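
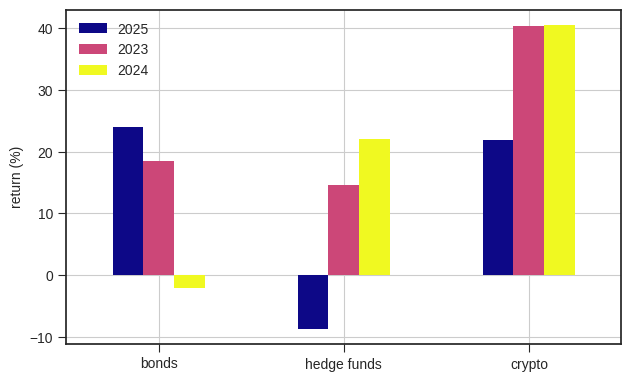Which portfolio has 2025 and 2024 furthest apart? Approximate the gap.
hedge funds: 2025 ≈ -10, 2024 ≈ 20 → gap ≈ 30. Next-largest (bonds) is only ≈ 25.

hedge funds, ≈ 30 %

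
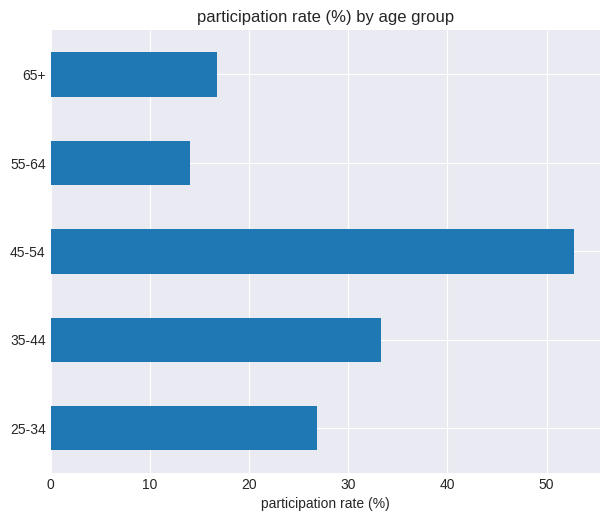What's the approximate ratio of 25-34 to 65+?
≈ 1.67×

25-34 ≈ 25, 65+ ≈ 15; 25/15 ≈ 1.67.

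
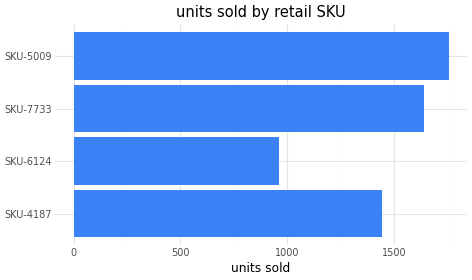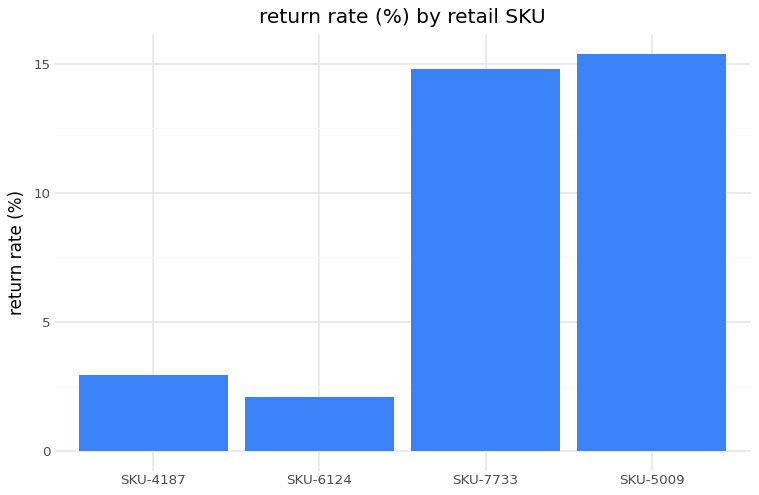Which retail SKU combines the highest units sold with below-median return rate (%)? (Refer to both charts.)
SKU-4187

Chart 2 median return rate (%) ≈ 8; below-median retail SKUs: SKU-4187, SKU-6124. Among those, SKU-4187 has the highest units sold (≈ 1400).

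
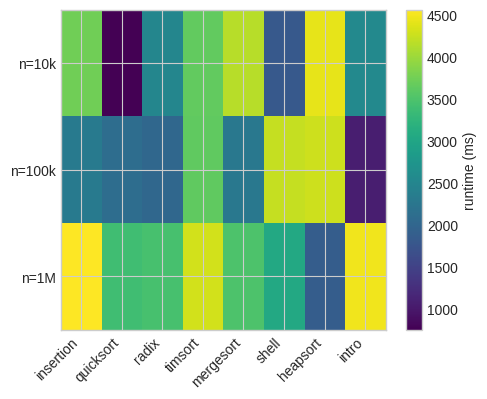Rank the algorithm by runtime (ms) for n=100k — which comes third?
timsort

Top 4 for n=100k: heapsort ≈ 4500, shell ≈ 4000, timsort ≈ 3500, insertion ≈ 2500.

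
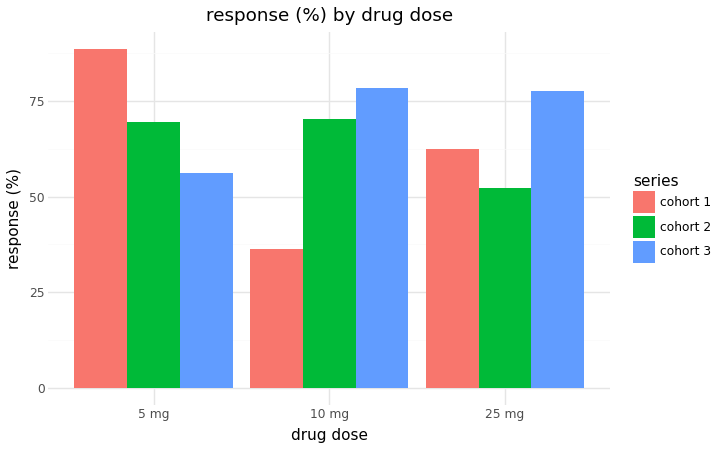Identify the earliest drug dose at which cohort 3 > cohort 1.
5 mg: cohort 3 ≈ 60 vs cohort 1 ≈ 90 (not yet); 10 mg: cohort 3 ≈ 80 vs cohort 1 ≈ 40 (first crossover).

10 mg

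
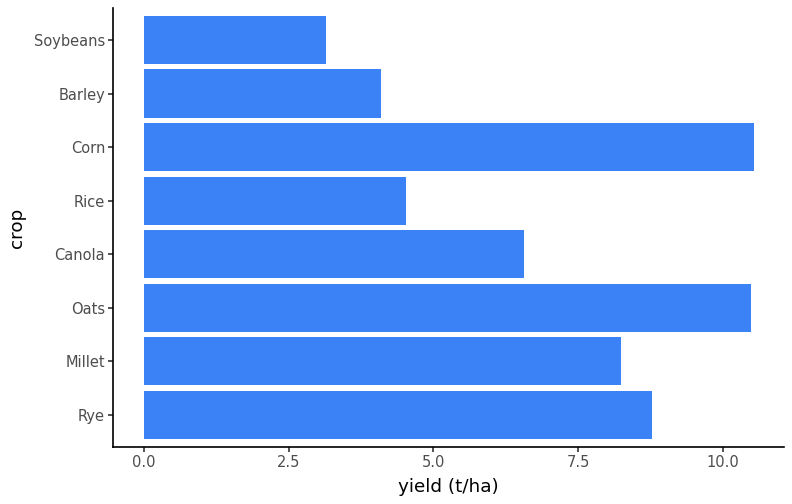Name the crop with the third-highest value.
Rye

Top 4: Corn ≈ 11, Oats ≈ 10, Rye ≈ 9, Millet ≈ 8.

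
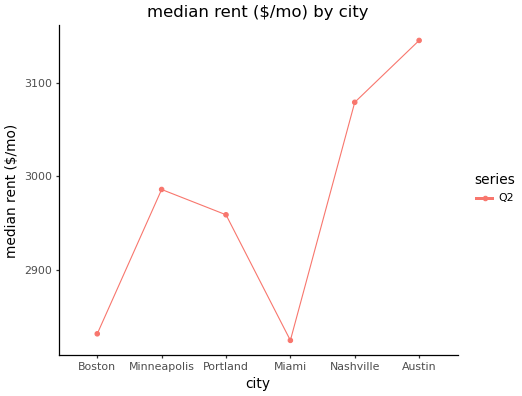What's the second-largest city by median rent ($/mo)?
Nashville

Top 3: Austin ≈ 3150, Nashville ≈ 3100, Minneapolis ≈ 3000.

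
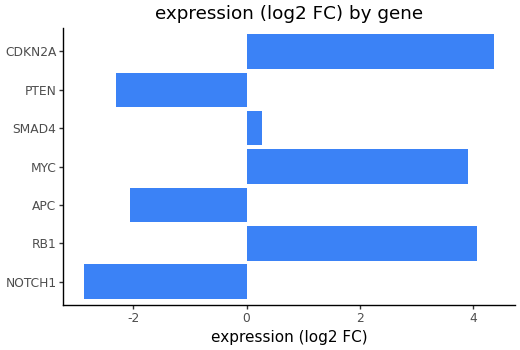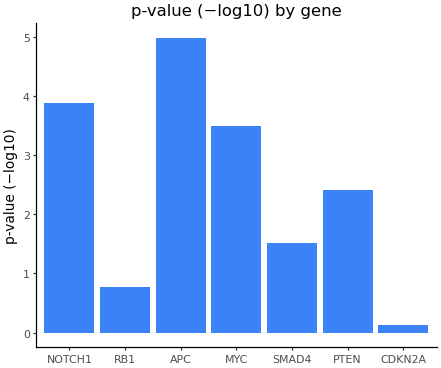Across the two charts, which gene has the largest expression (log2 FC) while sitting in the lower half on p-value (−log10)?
Chart 2 median p-value (−log10) ≈ 2.5; below-median genes: RB1, SMAD4, CDKN2A. Among those, CDKN2A has the highest expression (log2 FC) (≈ 4.5).

CDKN2A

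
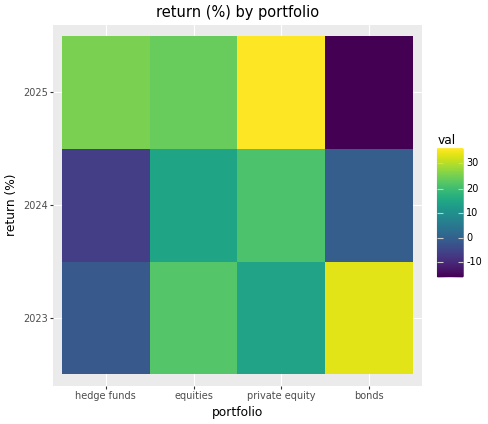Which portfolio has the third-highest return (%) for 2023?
private equity

Top 4 for 2023: bonds ≈ 35, equities ≈ 20, private equity ≈ 15, hedge funds ≈ 0.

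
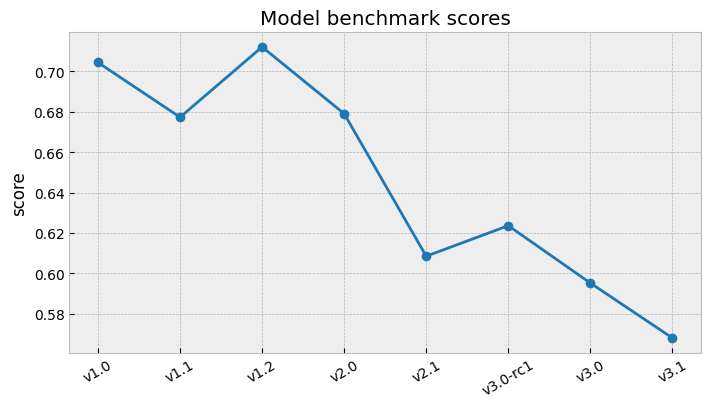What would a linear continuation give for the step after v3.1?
Last three: 0.62, 0.60, 0.56 → slope ≈ -0.03/step → next ≈ 0.53.

≈ 0.53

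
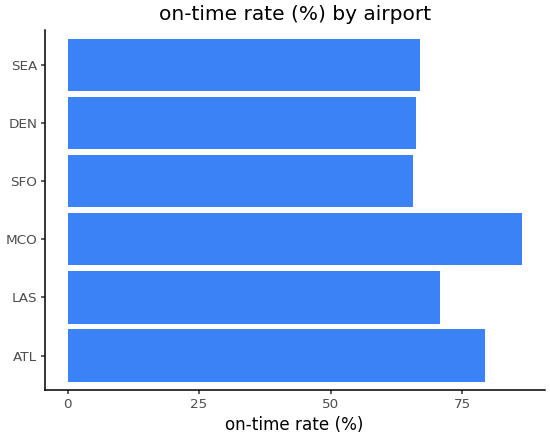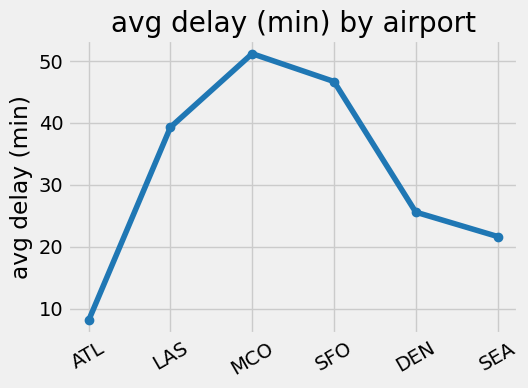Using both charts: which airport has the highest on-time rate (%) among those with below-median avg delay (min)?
ATL

Chart 2 median avg delay (min) ≈ 30; below-median airports: ATL, DEN, SEA. Among those, ATL has the highest on-time rate (%) (≈ 80).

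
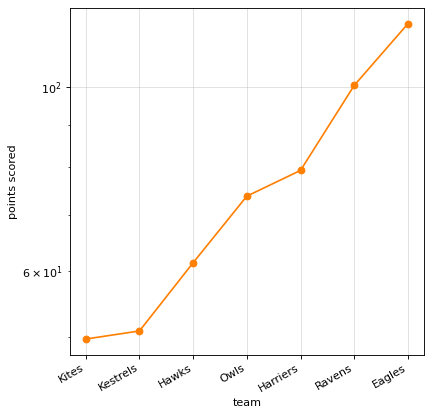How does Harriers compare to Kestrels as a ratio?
Harriers ≈ 80, Kestrels ≈ 50; 80/50 ≈ 1.6.

≈ 1.6×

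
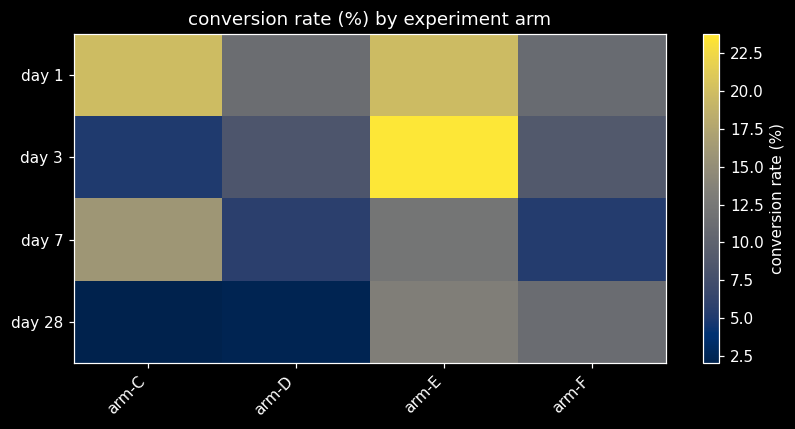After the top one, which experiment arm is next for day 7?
arm-E

Top 3 for day 7: arm-C ≈ 16, arm-E ≈ 12, arm-D ≈ 6.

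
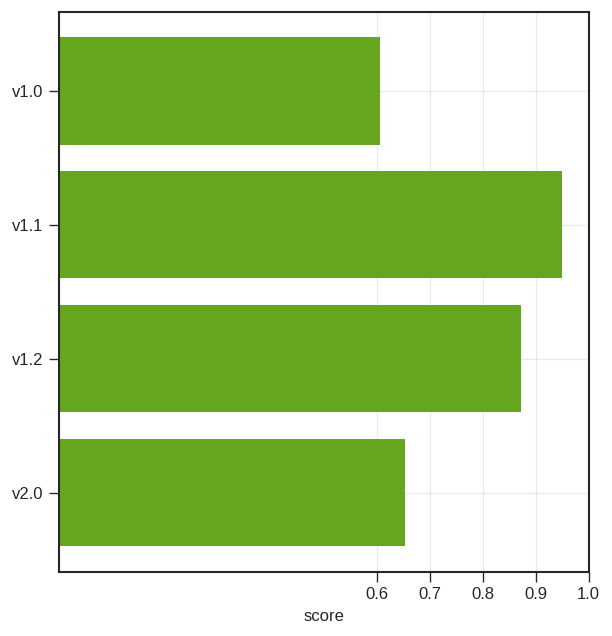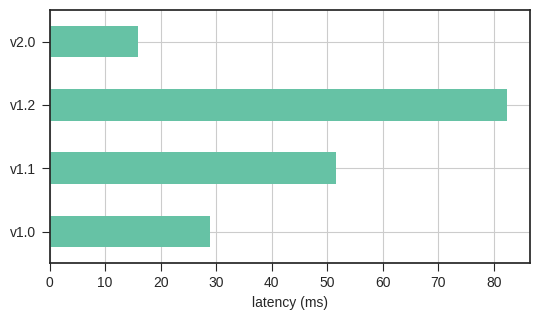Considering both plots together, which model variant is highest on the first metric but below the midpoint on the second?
Chart 2 median latency (ms) ≈ 40; below-median model variants: v1.0, v2.0. Among those, v2.0 has the highest score (≈ 0.7).

v2.0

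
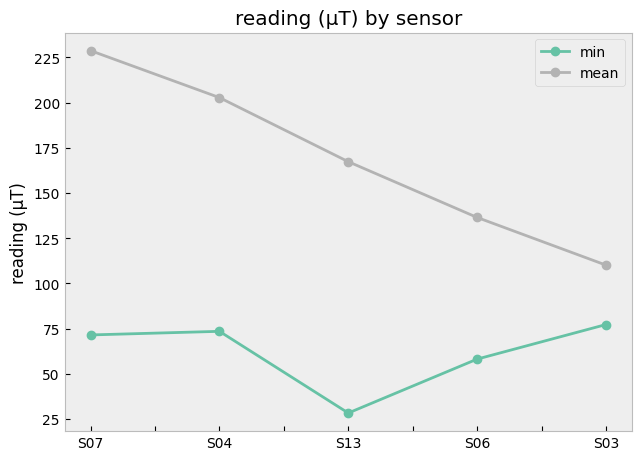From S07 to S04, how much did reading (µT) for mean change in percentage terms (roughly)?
≈ -9.1%

S07 ≈ 220, S04 ≈ 200; (200 − 220) / 220 ≈ -9.1%.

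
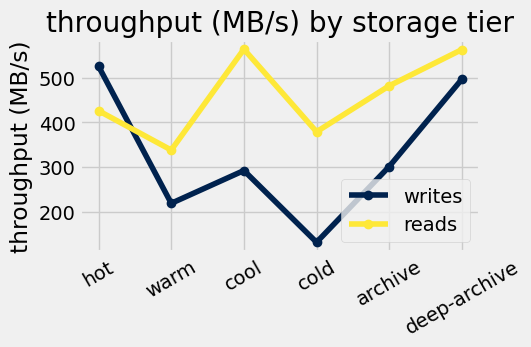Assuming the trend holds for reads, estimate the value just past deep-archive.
Last three: 400, 500, 550 → slope ≈ 75/step → next ≈ 625.

≈ 625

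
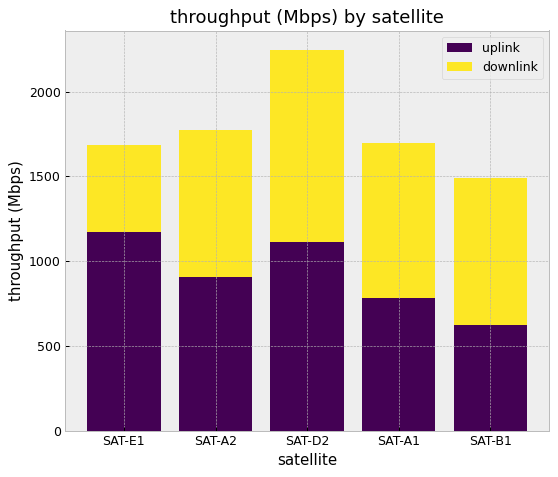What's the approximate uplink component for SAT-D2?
uplink top ≈ 1200, bottom ≈ 0; segment ≈ 1200.

≈ 1200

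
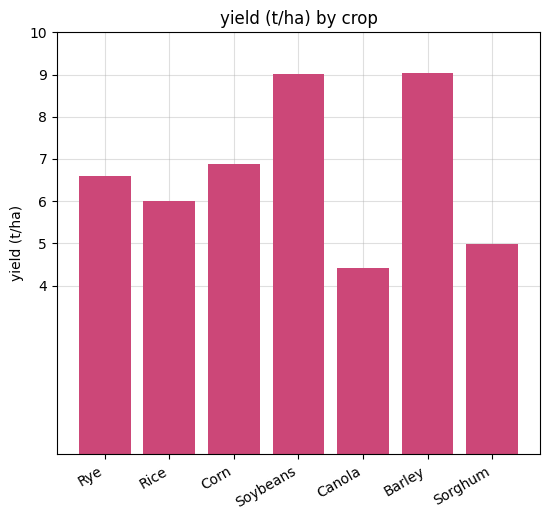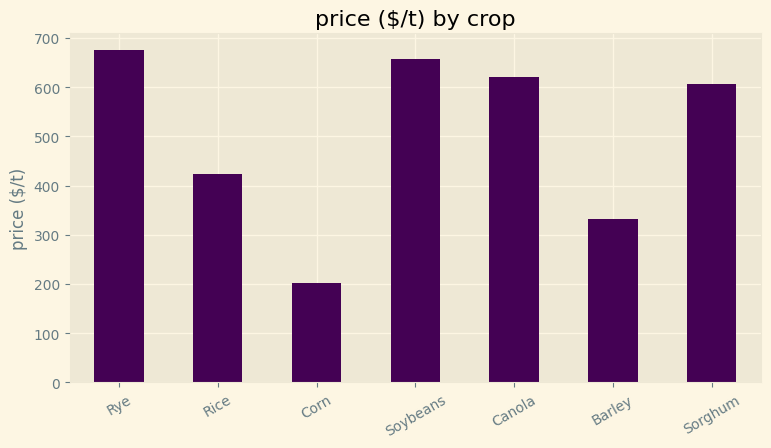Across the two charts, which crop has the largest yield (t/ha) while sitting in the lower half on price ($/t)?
Chart 2 median price ($/t) ≈ 600; below-median crops: Rice, Corn, Barley. Among those, Barley has the highest yield (t/ha) (≈ 9).

Barley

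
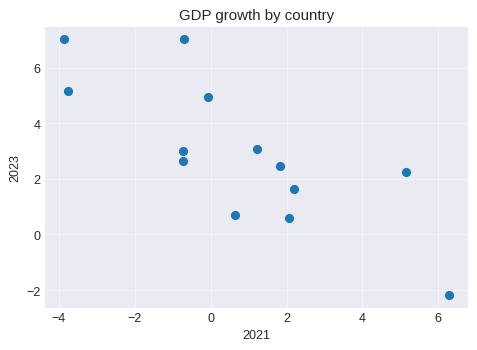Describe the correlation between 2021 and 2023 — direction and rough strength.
Points are negatively correlated; strong (|r| ≈ 0.8).

negative, strong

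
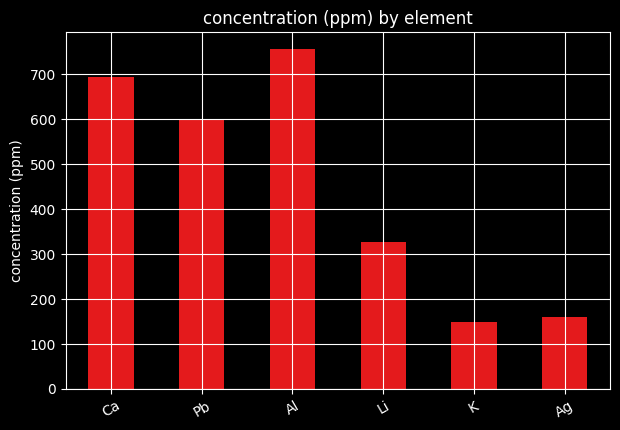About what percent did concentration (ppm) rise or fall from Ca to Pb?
≈ -14.3%

Ca ≈ 700, Pb ≈ 600; (600 − 700) / 700 ≈ -14.3%.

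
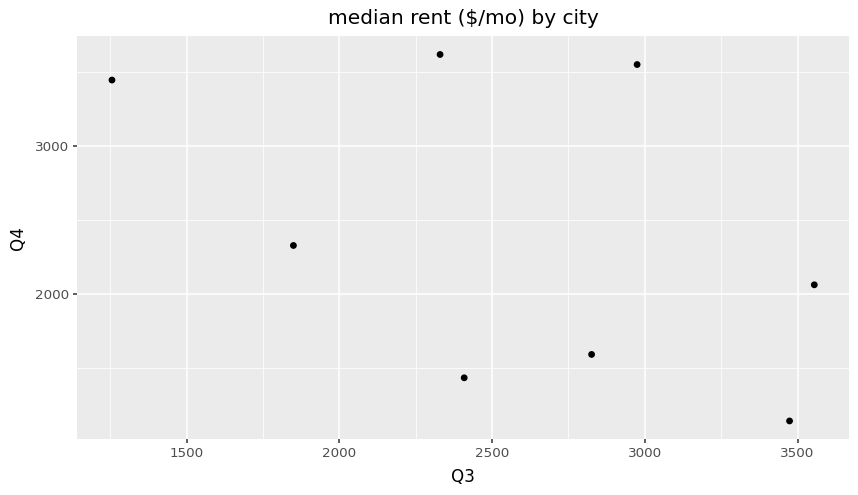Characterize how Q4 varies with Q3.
negative, moderate

Points are negatively correlated; moderate (|r| ≈ 0.5).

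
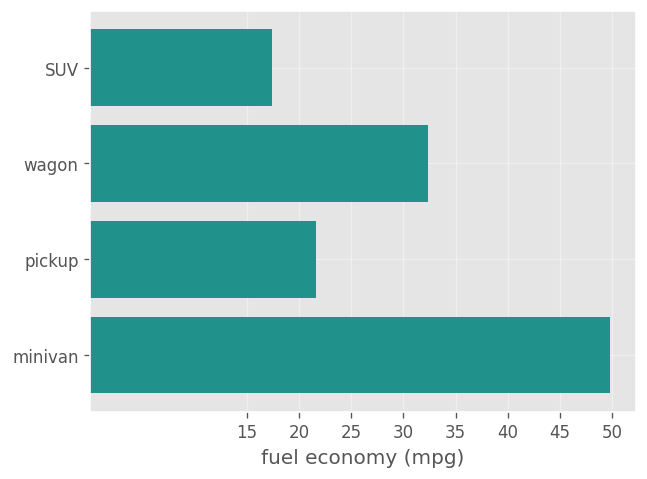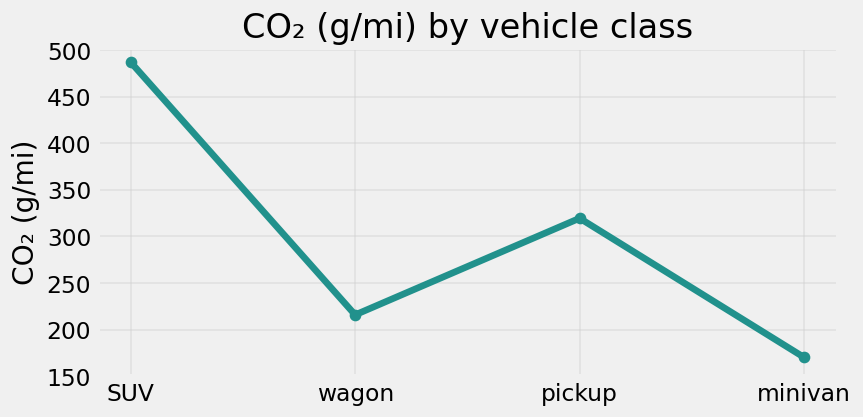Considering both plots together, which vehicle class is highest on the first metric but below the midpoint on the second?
Chart 2 median CO₂ (g/mi) ≈ 250; below-median vehicle classes: wagon, minivan. Among those, minivan has the highest fuel economy (mpg) (≈ 50).

minivan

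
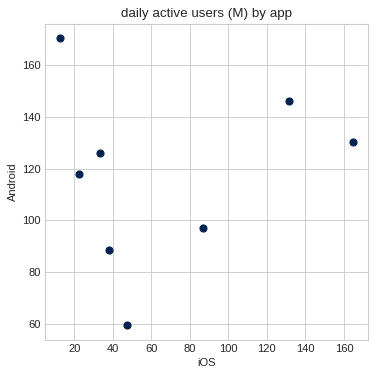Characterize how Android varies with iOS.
Points are roughly uncorrelated; weak (|r| ≈ 0.1).

no clear correlation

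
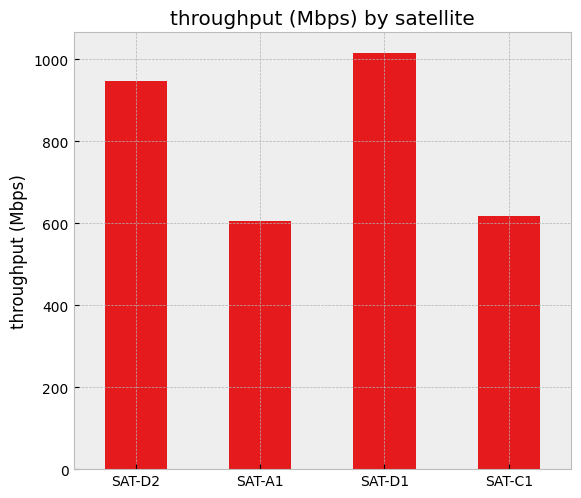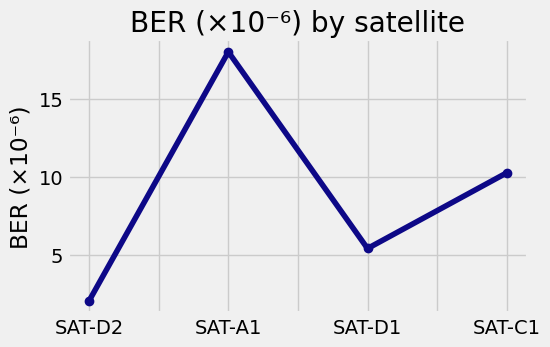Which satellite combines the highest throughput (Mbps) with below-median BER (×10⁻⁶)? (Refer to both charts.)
SAT-D1

Chart 2 median BER (×10⁻⁶) ≈ 8; below-median satellites: SAT-D2, SAT-D1. Among those, SAT-D1 has the highest throughput (Mbps) (≈ 1000).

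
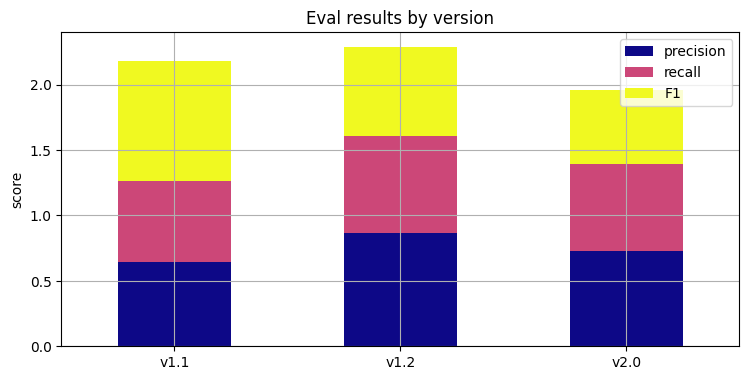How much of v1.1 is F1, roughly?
≈ 1.0

F1 top ≈ 2.2, bottom ≈ 1.2; segment ≈ 1.0.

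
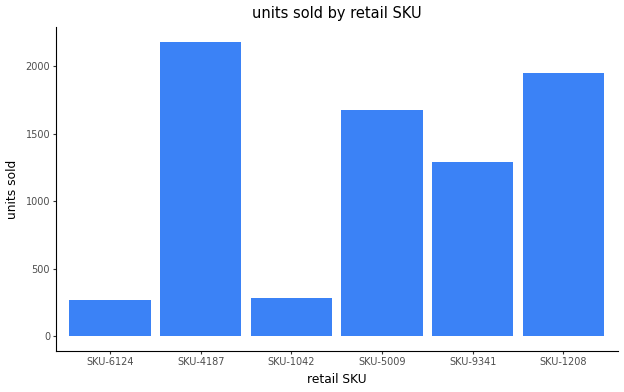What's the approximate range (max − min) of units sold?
≈ 2000

Max SKU-4187 ≈ 2200, min SKU-6124 ≈ 200; range ≈ 2000.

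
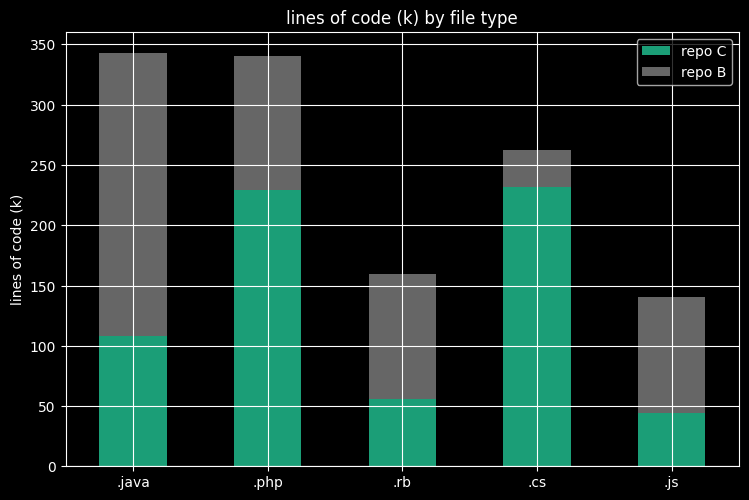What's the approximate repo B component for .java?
≈ 250

repo B top ≈ 350, bottom ≈ 100; segment ≈ 250.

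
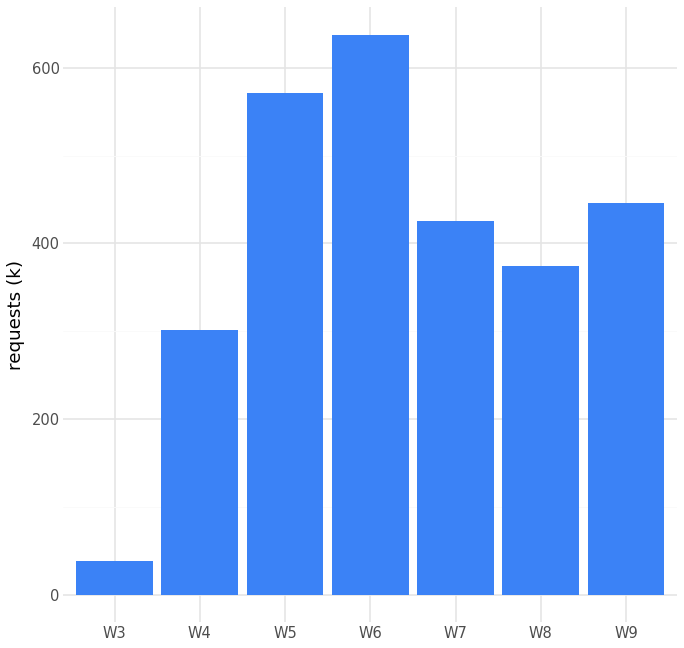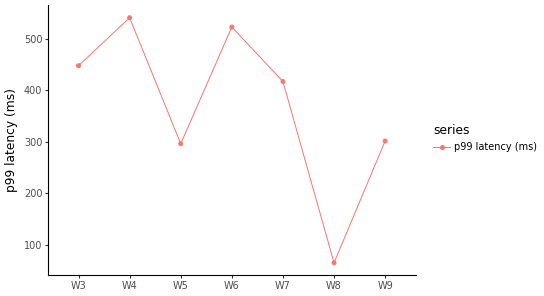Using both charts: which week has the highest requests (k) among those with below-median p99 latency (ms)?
Chart 2 median p99 latency (ms) ≈ 400; below-median weeks: W5, W8, W9. Among those, W5 has the highest requests (k) (≈ 600).

W5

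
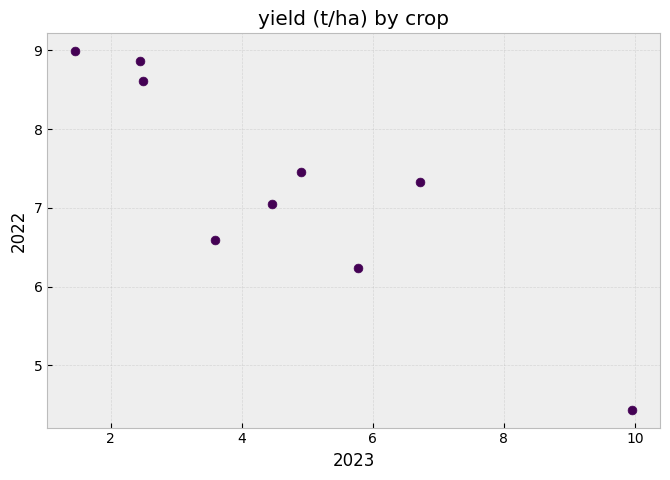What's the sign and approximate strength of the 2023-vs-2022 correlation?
Points are negatively correlated; strong (|r| ≈ 0.9).

negative, strong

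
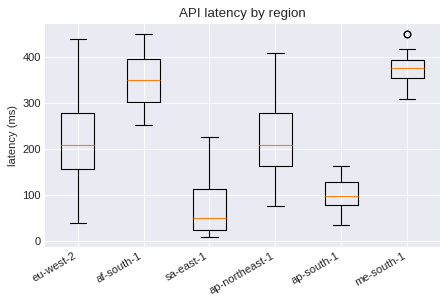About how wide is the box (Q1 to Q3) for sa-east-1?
≈ 100

Q3 ≈ 100, Q1 ≈ 0; IQR ≈ 100.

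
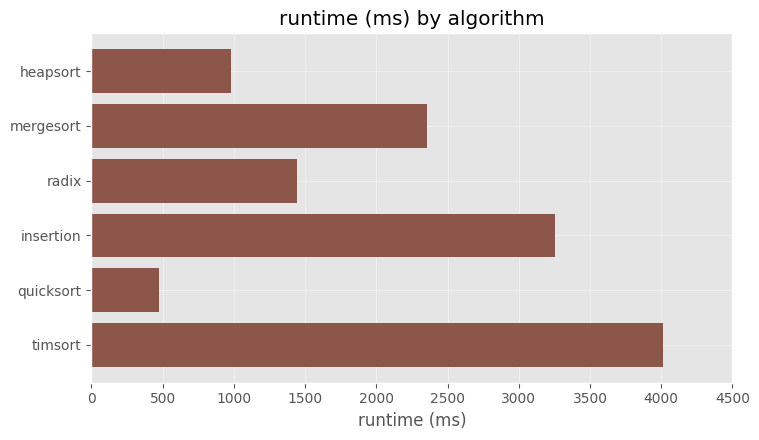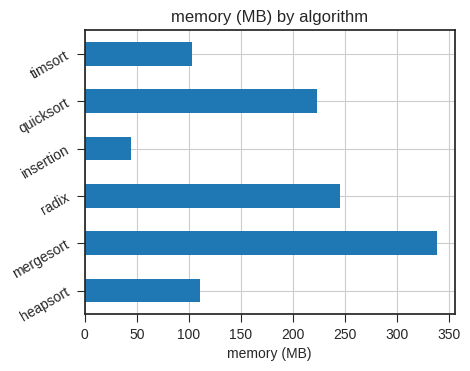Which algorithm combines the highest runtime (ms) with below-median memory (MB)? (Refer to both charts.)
Chart 2 median memory (MB) ≈ 150; below-median algorithms: heapsort, insertion, timsort. Among those, timsort has the highest runtime (ms) (≈ 4000).

timsort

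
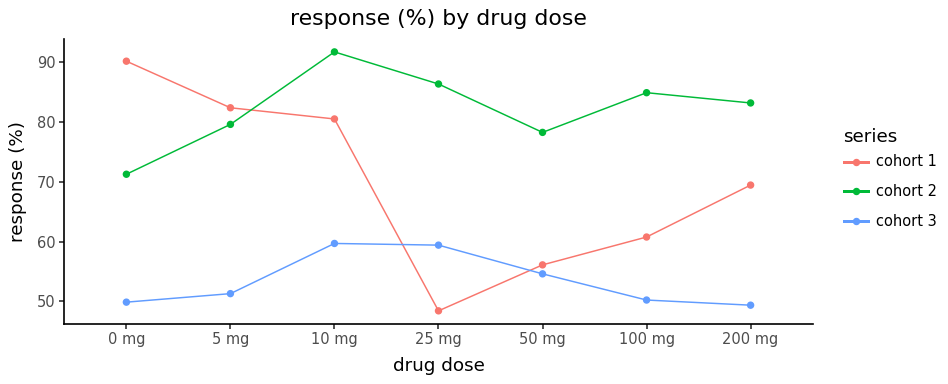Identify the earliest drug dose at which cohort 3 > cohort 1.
10 mg: cohort 3 ≈ 60 vs cohort 1 ≈ 80 (not yet); 25 mg: cohort 3 ≈ 60 vs cohort 1 ≈ 50 (first crossover).

25 mg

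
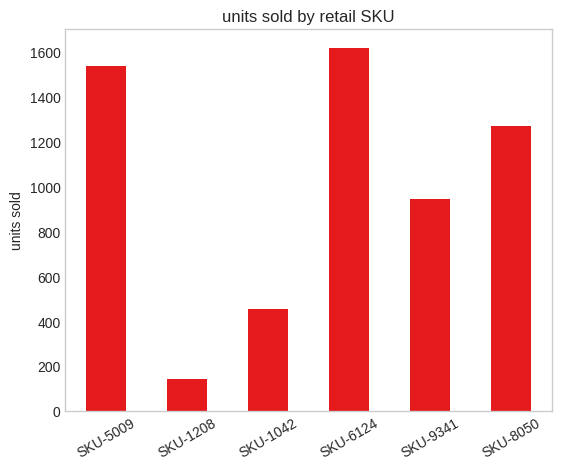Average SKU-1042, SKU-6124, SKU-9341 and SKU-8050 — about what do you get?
≈ 1050

(400 + 1600 + 1000 + 1200) / 4 ≈ 1050.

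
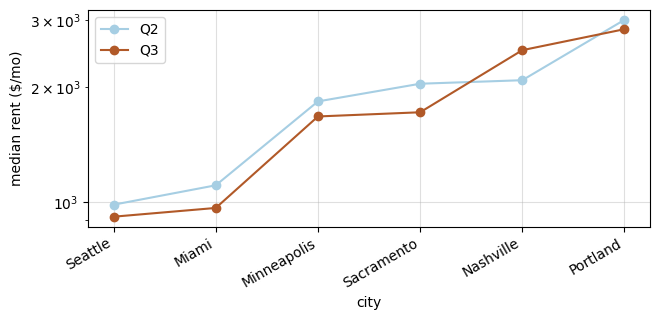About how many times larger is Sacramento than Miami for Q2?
≈ 1.67×

Sacramento ≈ 2000, Miami ≈ 1200; 2000/1200 ≈ 1.67.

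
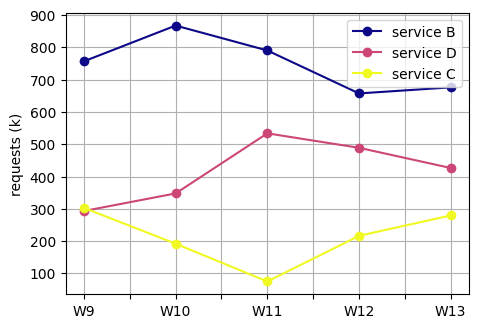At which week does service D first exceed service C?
W9: service D ≈ 300 vs service C ≈ 300 (not yet); W10: service D ≈ 300 vs service C ≈ 200 (first crossover).

W10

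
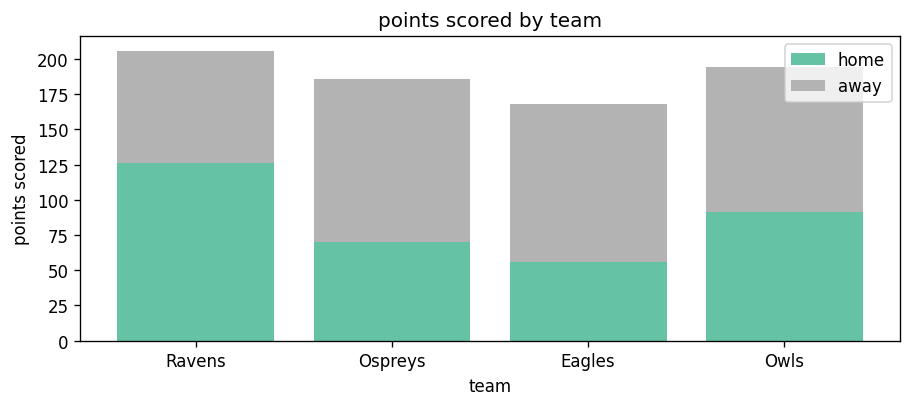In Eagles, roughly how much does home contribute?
≈ 60

home top ≈ 60, bottom ≈ 0; segment ≈ 60.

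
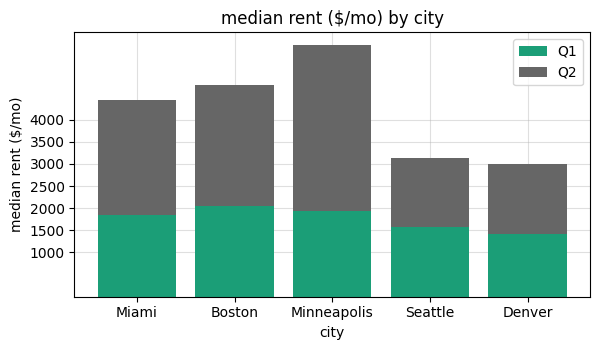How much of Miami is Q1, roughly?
≈ 2000

Q1 top ≈ 2000, bottom ≈ 0; segment ≈ 2000.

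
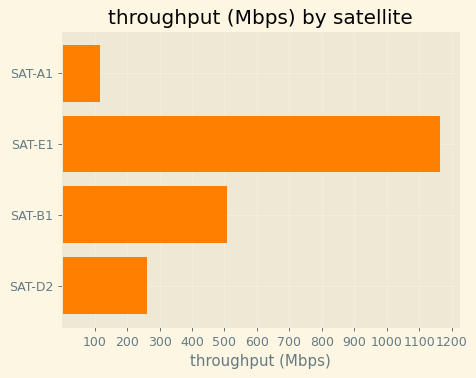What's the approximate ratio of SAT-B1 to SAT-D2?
SAT-B1 ≈ 500, SAT-D2 ≈ 300; 500/300 ≈ 1.67.

≈ 1.67×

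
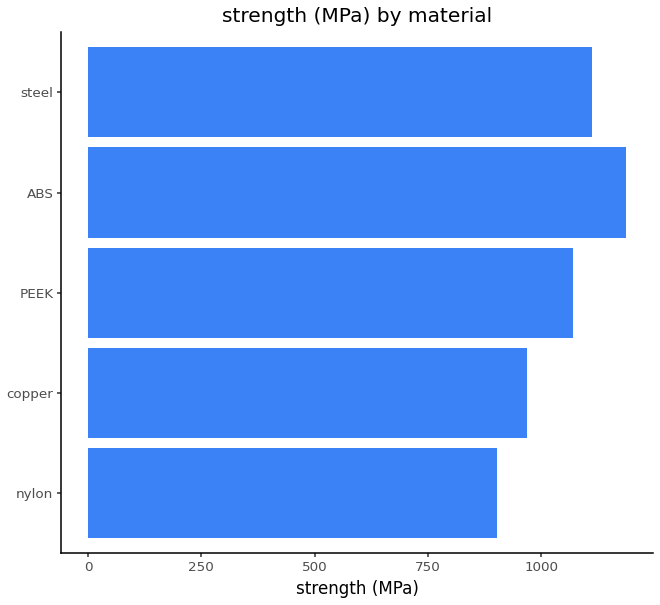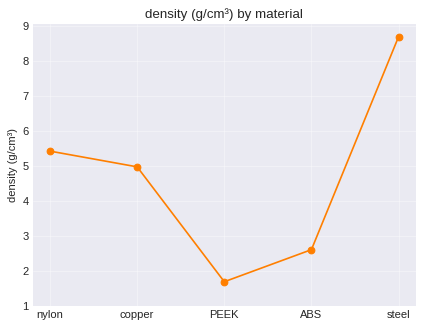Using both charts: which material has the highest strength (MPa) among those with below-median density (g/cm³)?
ABS

Chart 2 median density (g/cm³) ≈ 5; below-median materials: PEEK, ABS. Among those, ABS has the highest strength (MPa) (≈ 1200).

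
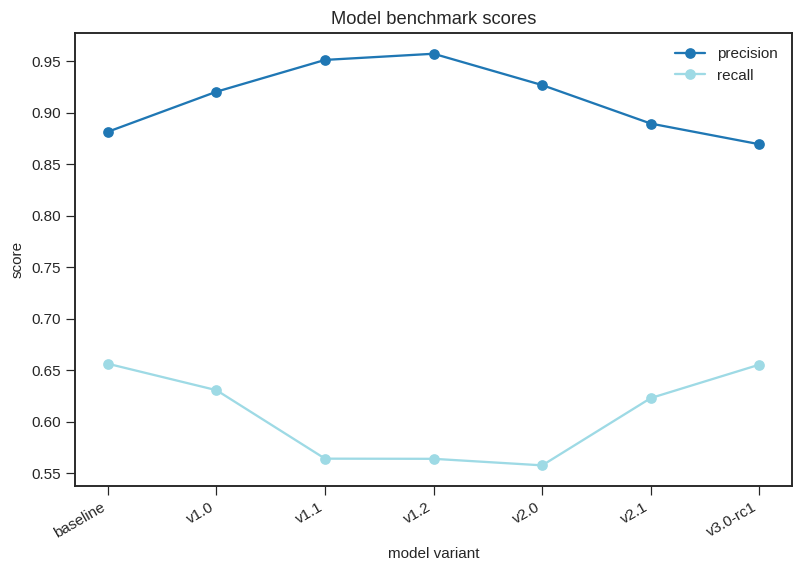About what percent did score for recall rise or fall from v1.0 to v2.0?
v1.0 ≈ 0.65, v2.0 ≈ 0.55; (0.55 − 0.65) / 0.65 ≈ -15.4%.

≈ -15.4%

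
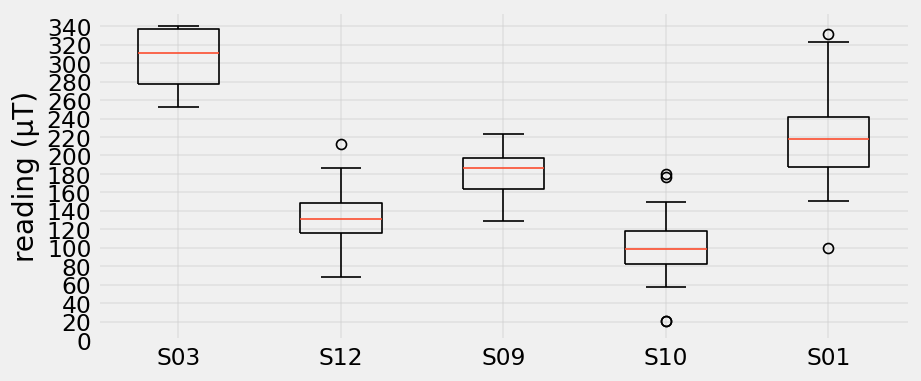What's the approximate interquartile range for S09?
≈ 40

Q3 ≈ 200, Q1 ≈ 160; IQR ≈ 40.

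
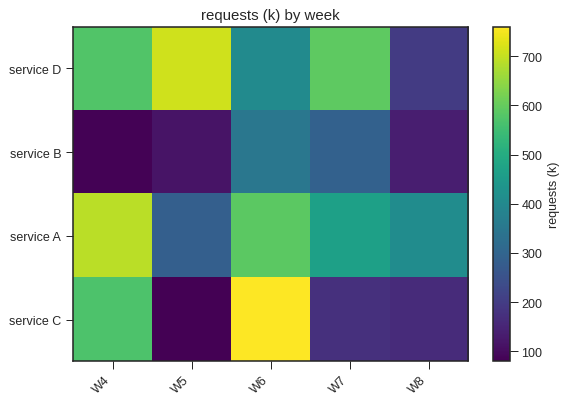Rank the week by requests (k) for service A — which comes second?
W6

Top 3 for service A: W4 ≈ 700, W6 ≈ 600, W7 ≈ 500.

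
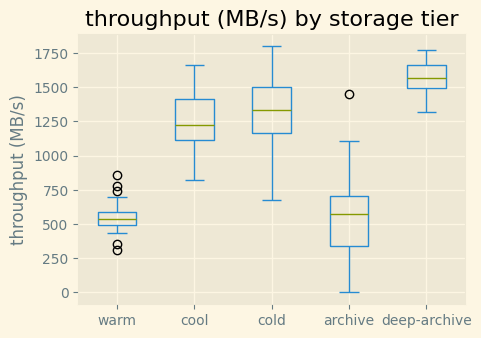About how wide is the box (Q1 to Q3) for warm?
≈ 100

Q3 ≈ 600, Q1 ≈ 500; IQR ≈ 100.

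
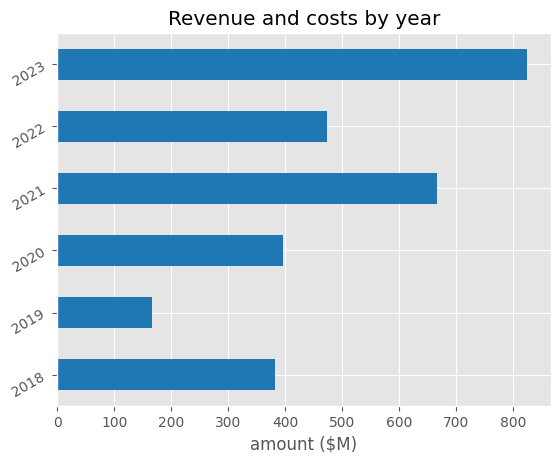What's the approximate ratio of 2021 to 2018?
≈ 1.75×

2021 ≈ 700, 2018 ≈ 400; 700/400 ≈ 1.75.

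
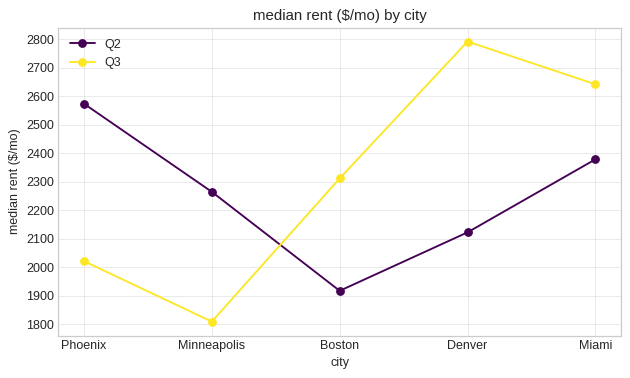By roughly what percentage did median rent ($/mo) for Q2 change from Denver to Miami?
Denver ≈ 2100, Miami ≈ 2400; (2400 − 2100) / 2100 ≈ +14.3%.

≈ +14.3%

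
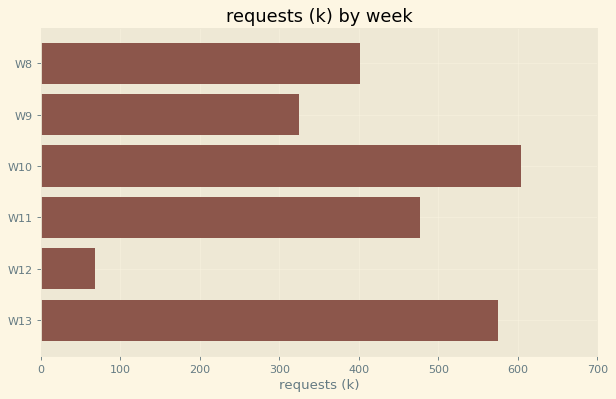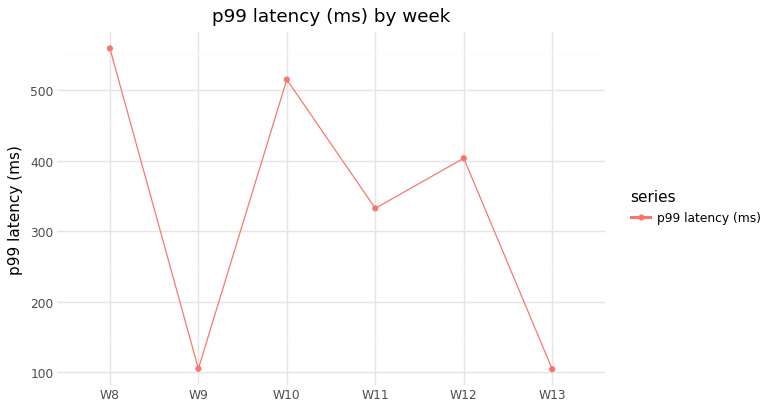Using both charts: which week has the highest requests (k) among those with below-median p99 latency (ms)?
Chart 2 median p99 latency (ms) ≈ 400; below-median weeks: W9, W11, W13. Among those, W13 has the highest requests (k) (≈ 600).

W13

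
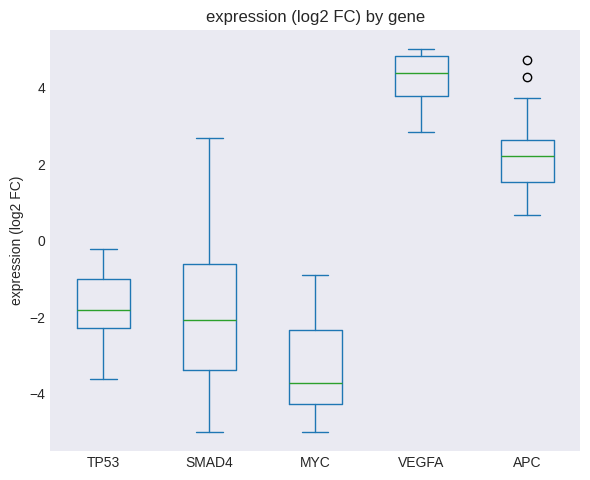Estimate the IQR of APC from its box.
Q3 ≈ 3, Q1 ≈ 2; IQR ≈ 1.

≈ 1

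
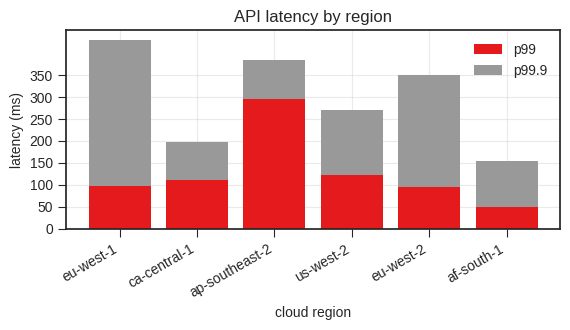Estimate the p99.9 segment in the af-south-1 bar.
≈ 100

p99.9 top ≈ 150, bottom ≈ 50; segment ≈ 100.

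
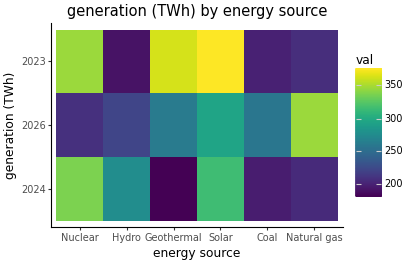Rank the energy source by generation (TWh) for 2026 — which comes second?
Top 3 for 2026: Natural gas ≈ 340, Solar ≈ 300, Geothermal ≈ 260.

Solar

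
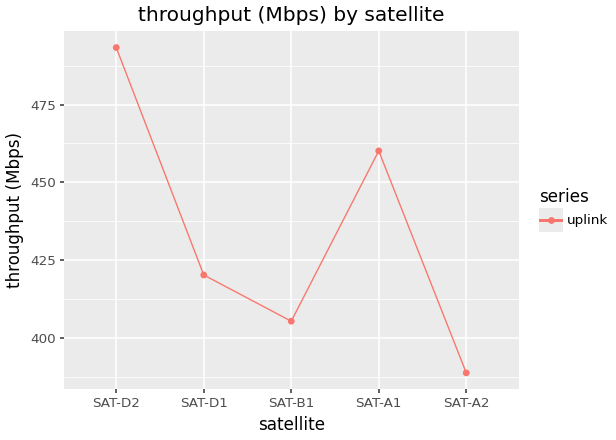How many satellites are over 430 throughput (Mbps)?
Above 430: SAT-D2, SAT-A1.

2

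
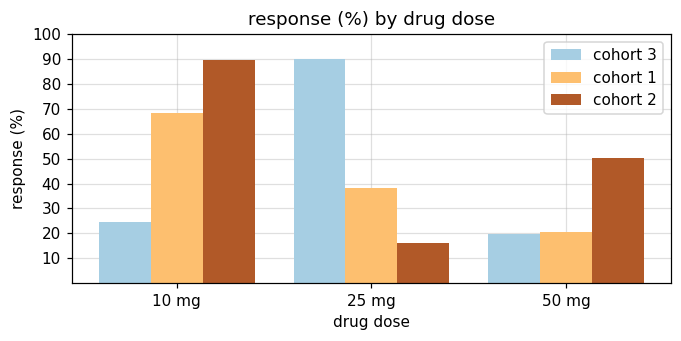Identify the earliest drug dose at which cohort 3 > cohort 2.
25 mg

10 mg: cohort 3 ≈ 20 vs cohort 2 ≈ 90 (not yet); 25 mg: cohort 3 ≈ 90 vs cohort 2 ≈ 20 (first crossover).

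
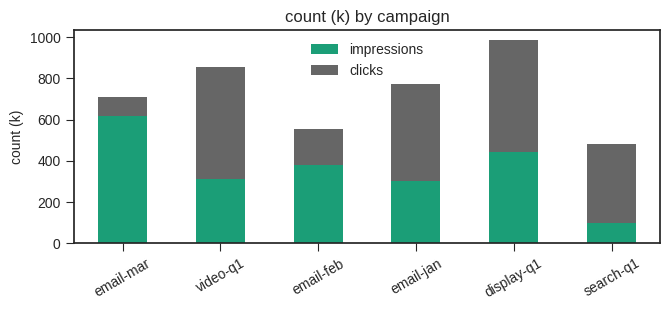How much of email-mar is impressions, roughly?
≈ 600

impressions top ≈ 600, bottom ≈ 0; segment ≈ 600.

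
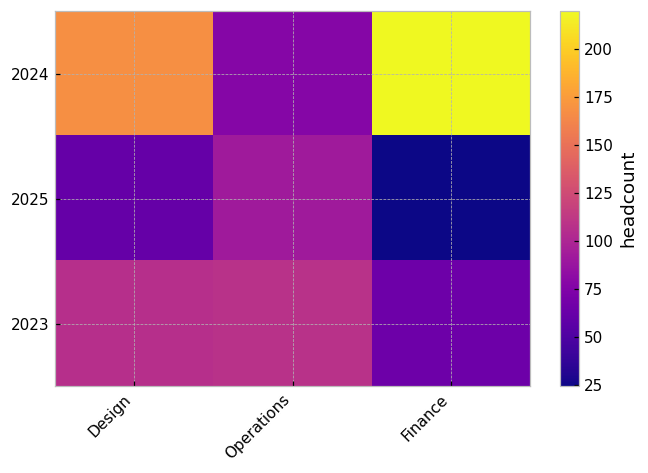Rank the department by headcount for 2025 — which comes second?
Top 3 for 2025: Operations ≈ 100, Design ≈ 60, Finance ≈ 20.

Design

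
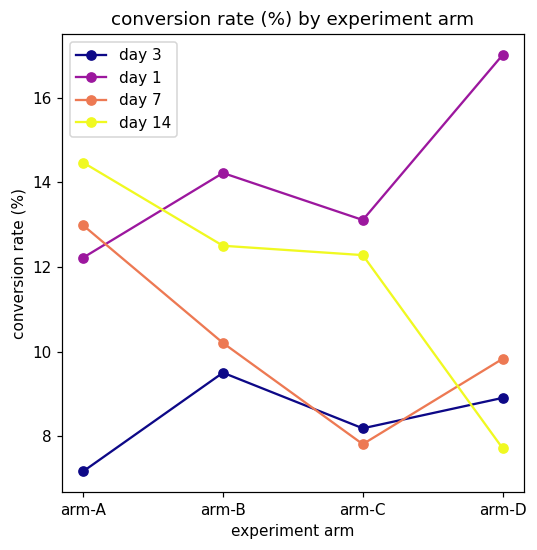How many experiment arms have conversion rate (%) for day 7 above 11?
1

Above 11: arm-A.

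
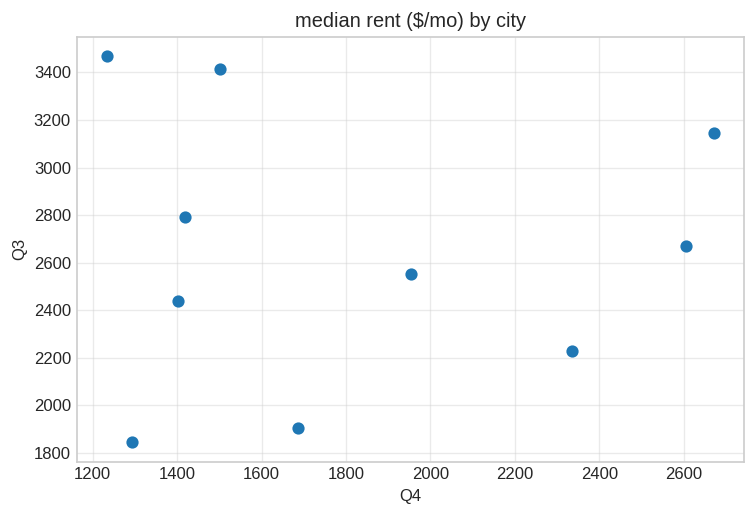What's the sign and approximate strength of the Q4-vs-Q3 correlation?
no clear correlation

Points are roughly uncorrelated; weak (|r| ≈ 0.0).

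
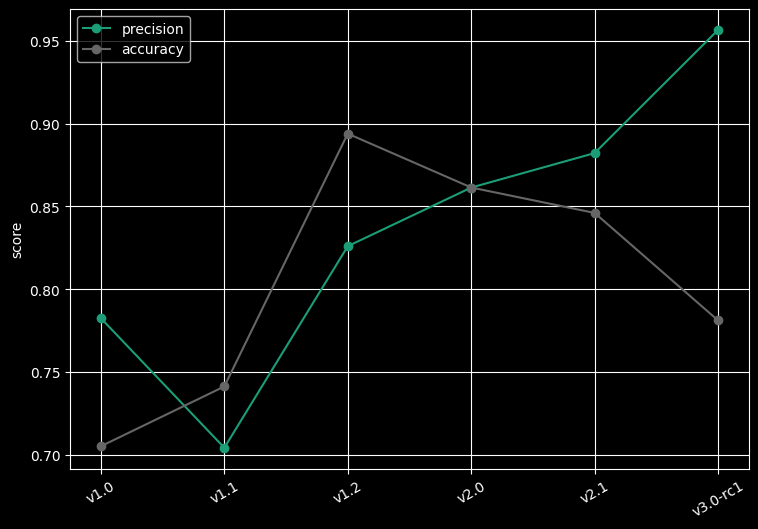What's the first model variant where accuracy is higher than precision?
v1.0: accuracy ≈ 0.70 vs precision ≈ 0.80 (not yet); v1.1: accuracy ≈ 0.75 vs precision ≈ 0.70 (first crossover).

v1.1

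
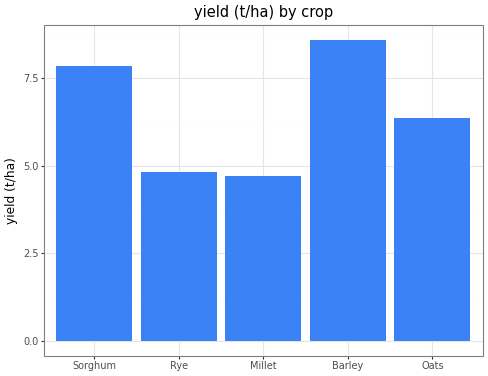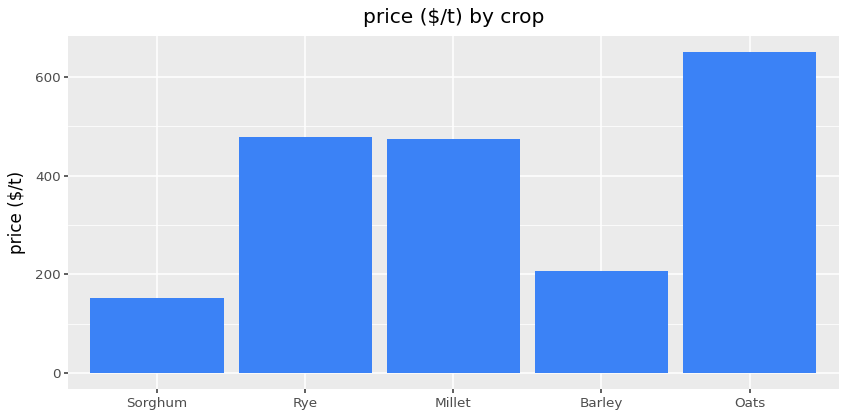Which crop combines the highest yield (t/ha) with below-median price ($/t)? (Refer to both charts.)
Chart 2 median price ($/t) ≈ 500; below-median crops: Sorghum, Barley. Among those, Barley has the highest yield (t/ha) (≈ 9).

Barley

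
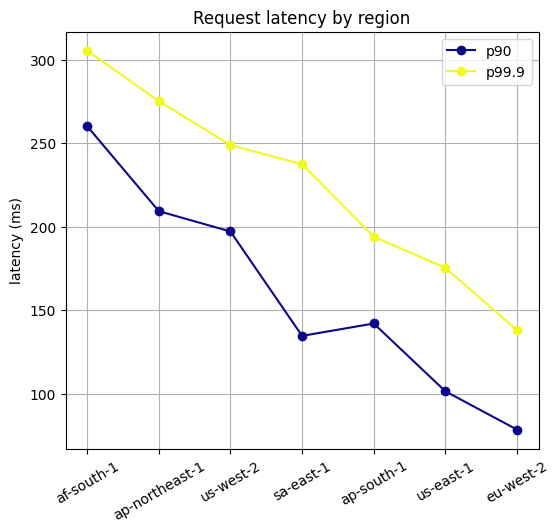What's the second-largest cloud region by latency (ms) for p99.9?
Top 3 for p99.9: af-south-1 ≈ 300, ap-northeast-1 ≈ 280, us-west-2 ≈ 240.

ap-northeast-1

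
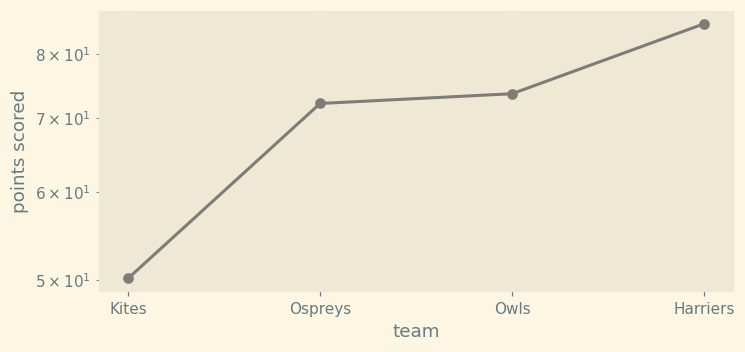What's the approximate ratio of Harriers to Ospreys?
Harriers ≈ 85, Ospreys ≈ 70; 85/70 ≈ 1.21.

≈ 1.21×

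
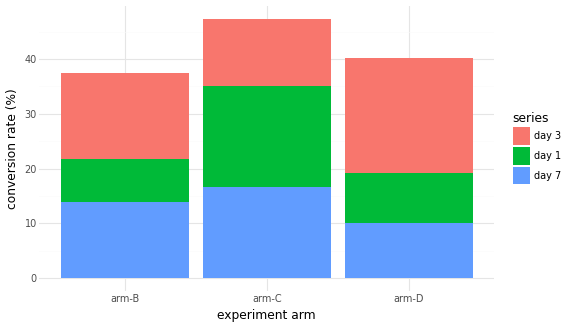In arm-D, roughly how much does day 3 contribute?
day 3 top ≈ 40, bottom ≈ 20; segment ≈ 20.

≈ 20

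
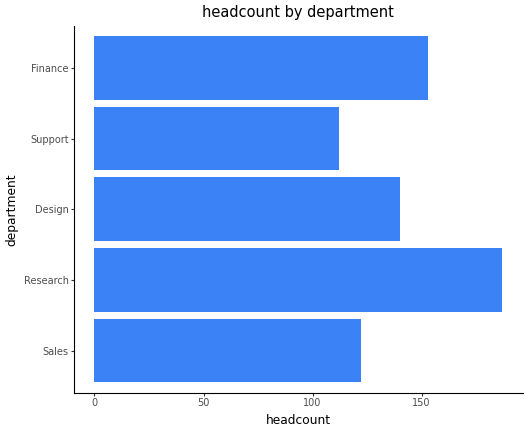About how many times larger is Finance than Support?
Finance ≈ 160, Support ≈ 120; 160/120 ≈ 1.33.

≈ 1.33×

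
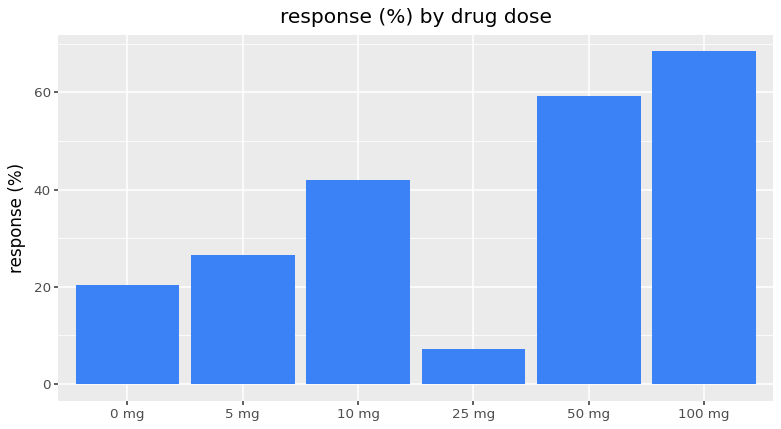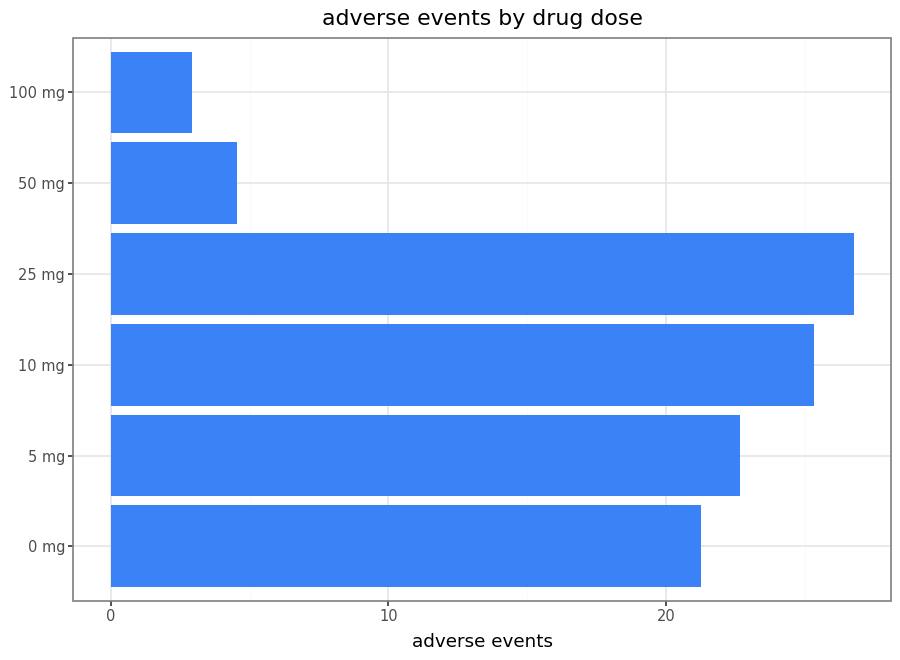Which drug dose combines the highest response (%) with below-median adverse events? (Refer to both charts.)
100 mg

Chart 2 median adverse events ≈ 20; below-median drug doses: 0 mg, 50 mg, 100 mg. Among those, 100 mg has the highest response (%) (≈ 70).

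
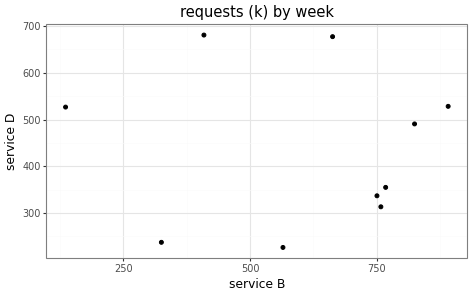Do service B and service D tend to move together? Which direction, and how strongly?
Points are roughly uncorrelated; weak (|r| ≈ 0.1).

no clear correlation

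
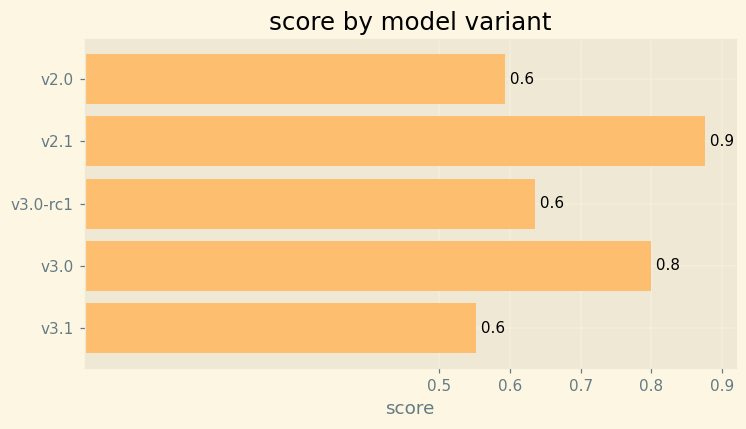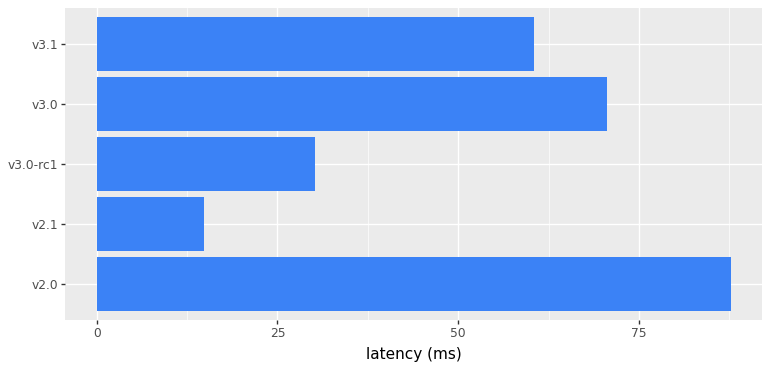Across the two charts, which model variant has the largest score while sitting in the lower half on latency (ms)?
Chart 2 median latency (ms) ≈ 60; below-median model variants: v2.1, v3.0-rc1. Among those, v2.1 has the highest score (≈ 0.9).

v2.1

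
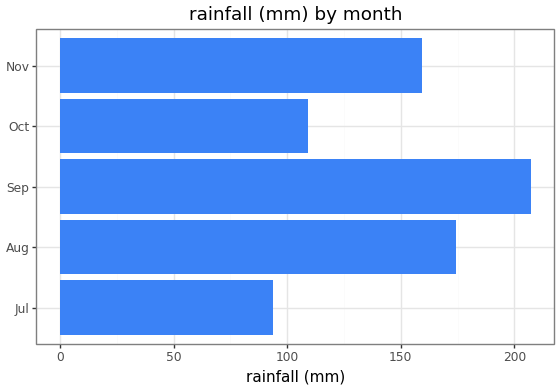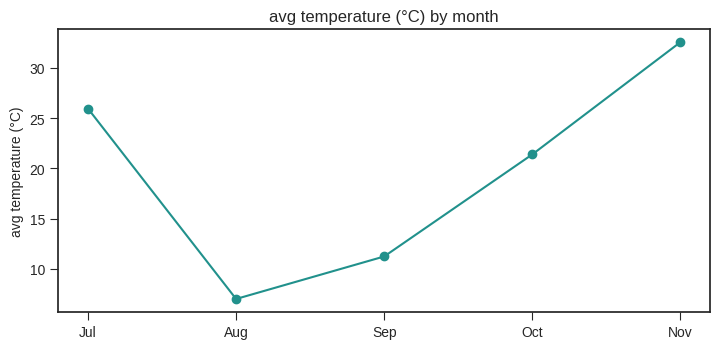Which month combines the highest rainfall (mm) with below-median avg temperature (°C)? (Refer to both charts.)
Sep

Chart 2 median avg temperature (°C) ≈ 20; below-median months: Aug, Sep. Among those, Sep has the highest rainfall (mm) (≈ 200).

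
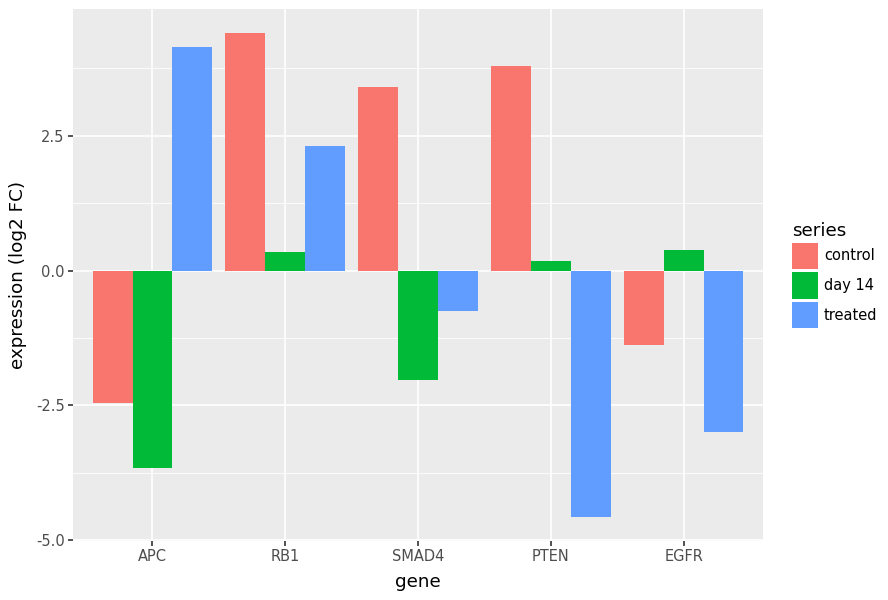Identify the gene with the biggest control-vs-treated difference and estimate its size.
PTEN, ≈ 9 log2 FC

PTEN: control ≈ 4, treated ≈ -5 → gap ≈ 9. Next-largest (APC) is only ≈ 6.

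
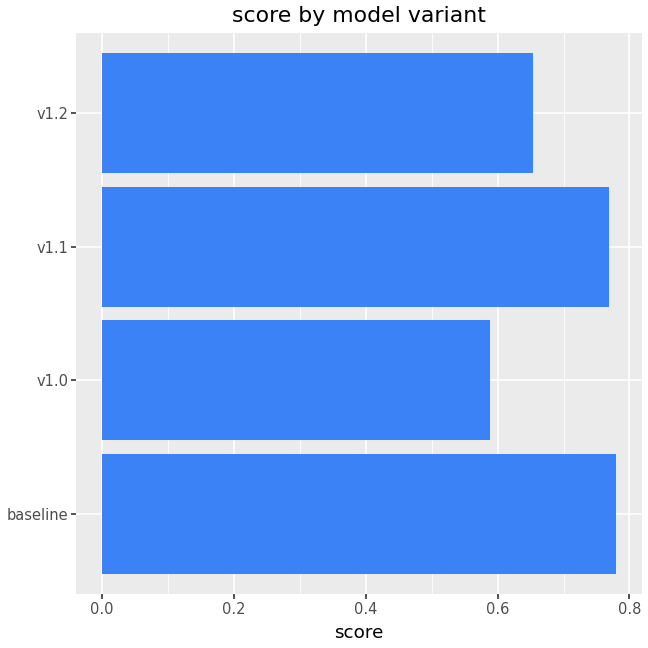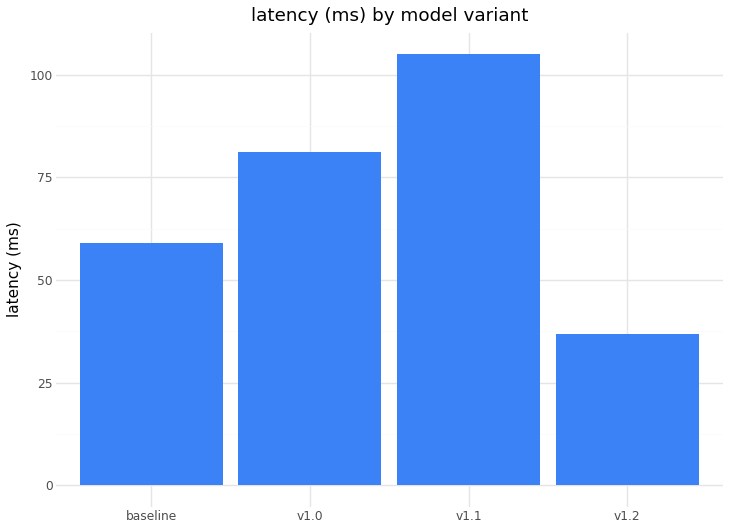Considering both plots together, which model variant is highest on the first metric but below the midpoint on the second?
baseline

Chart 2 median latency (ms) ≈ 70; below-median model variants: baseline, v1.2. Among those, baseline has the highest score (≈ 0.8).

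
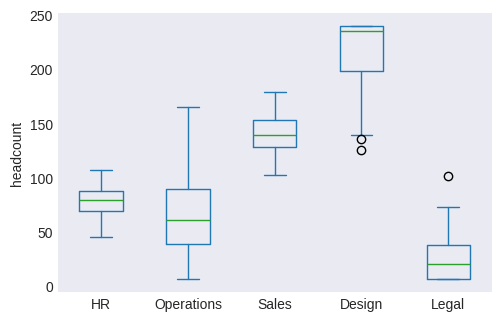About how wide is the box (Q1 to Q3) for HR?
Q3 ≈ 80, Q1 ≈ 60; IQR ≈ 20.

≈ 20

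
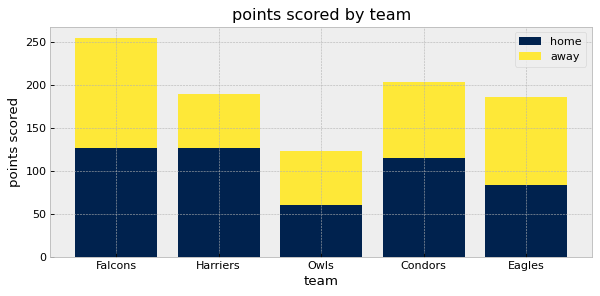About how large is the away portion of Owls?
away top ≈ 125, bottom ≈ 50; segment ≈ 75.

≈ 75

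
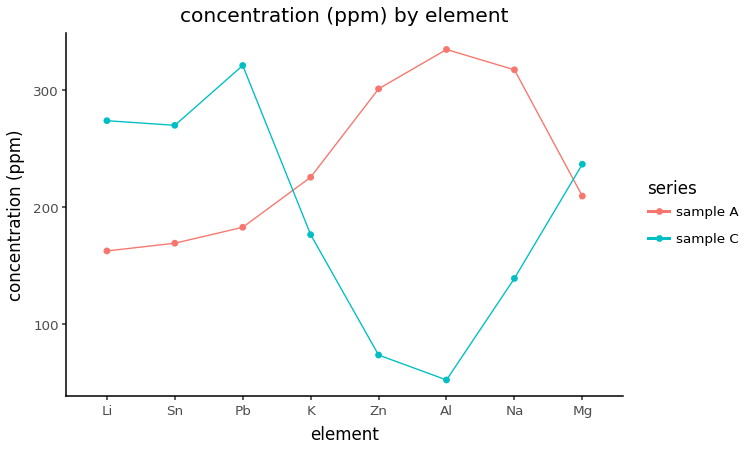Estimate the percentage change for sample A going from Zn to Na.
Zn ≈ 300, Na ≈ 325; (325 − 300) / 300 ≈ +8.3%.

≈ +8.3%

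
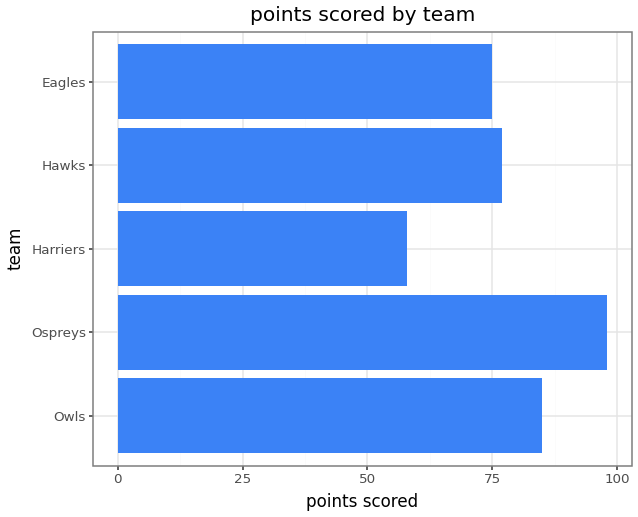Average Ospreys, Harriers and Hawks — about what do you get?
≈ 80

(100 + 60 + 80) / 3 ≈ 80.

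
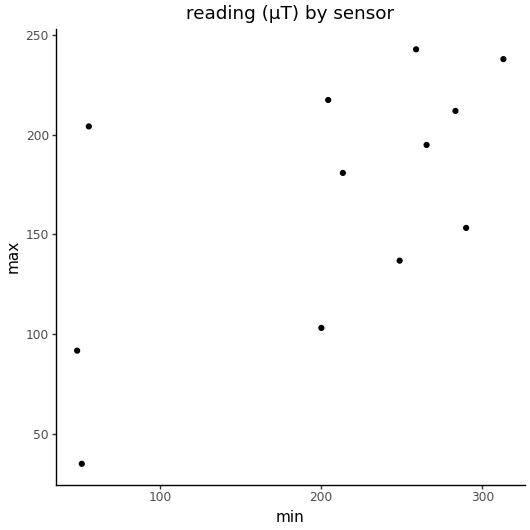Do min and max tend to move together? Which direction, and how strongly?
positive, moderate

Points are positively correlated; moderate (|r| ≈ 0.6).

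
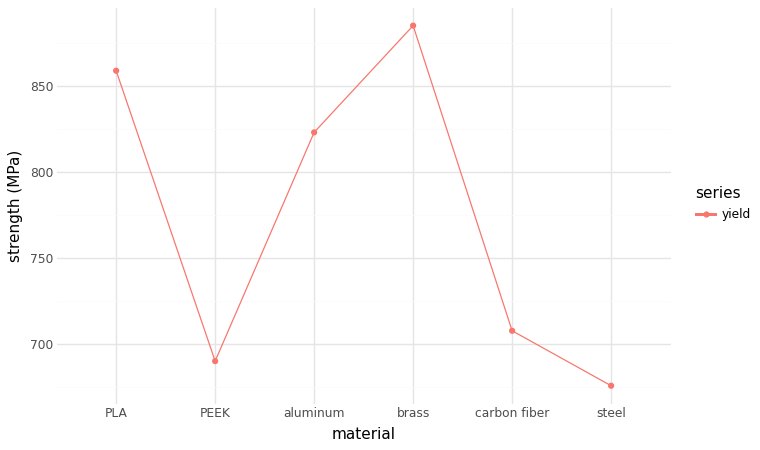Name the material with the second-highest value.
Top 3: brass ≈ 880, PLA ≈ 860, aluminum ≈ 820.

PLA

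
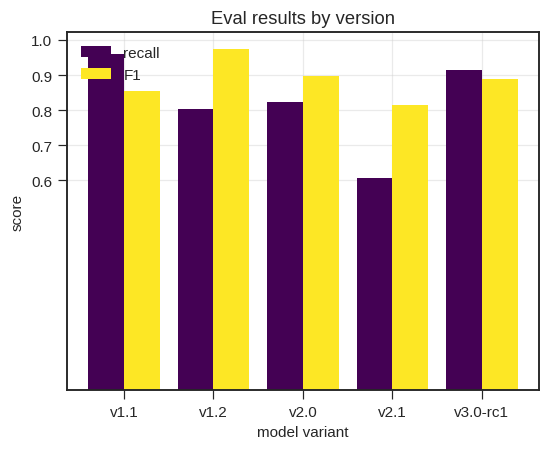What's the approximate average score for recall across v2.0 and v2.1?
(0.8 + 0.6) / 2 ≈ 0.7.

≈ 0.7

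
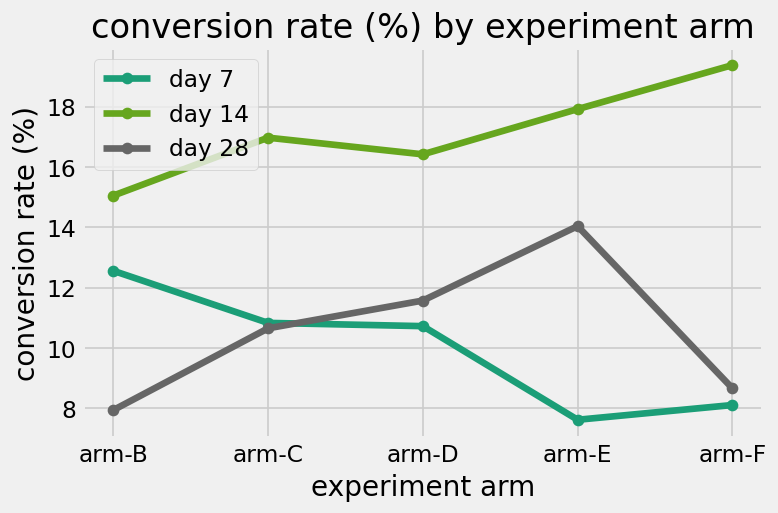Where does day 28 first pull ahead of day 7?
arm-C: day 28 ≈ 11 vs day 7 ≈ 11 (not yet); arm-D: day 28 ≈ 12 vs day 7 ≈ 11 (first crossover).

arm-D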